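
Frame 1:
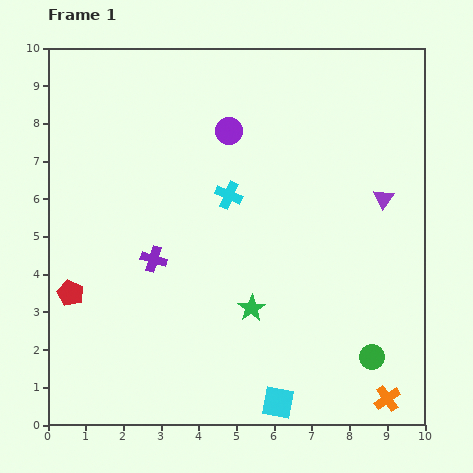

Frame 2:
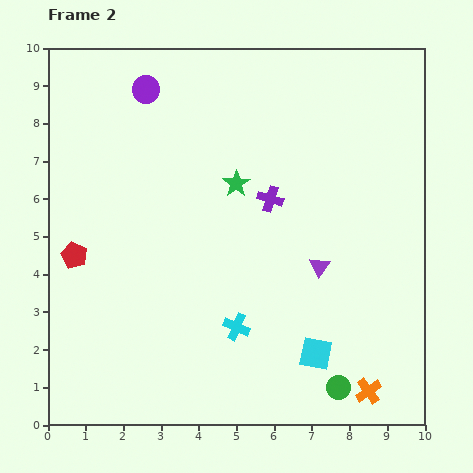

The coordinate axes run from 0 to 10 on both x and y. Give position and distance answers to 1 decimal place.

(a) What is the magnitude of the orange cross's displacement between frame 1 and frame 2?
0.5

The orange cross moved from (9.0, 0.7) to (8.5, 0.9), a distance of √(0.5² + 0.2²) ≈ 0.5.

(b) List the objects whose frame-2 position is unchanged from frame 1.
none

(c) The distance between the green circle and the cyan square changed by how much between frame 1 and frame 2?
-1.7

Distance in frame 1: 2.8. Distance in frame 2: 1.1.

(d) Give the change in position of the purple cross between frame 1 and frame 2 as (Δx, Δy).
(3.1, 1.6)

The purple cross was at (2.8, 4.4) in frame 1 and (5.9, 6.0) in frame 2.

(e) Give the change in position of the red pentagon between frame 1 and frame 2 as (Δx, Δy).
(0.1, 1.0)

The red pentagon was at (0.6, 3.5) in frame 1 and (0.7, 4.5) in frame 2.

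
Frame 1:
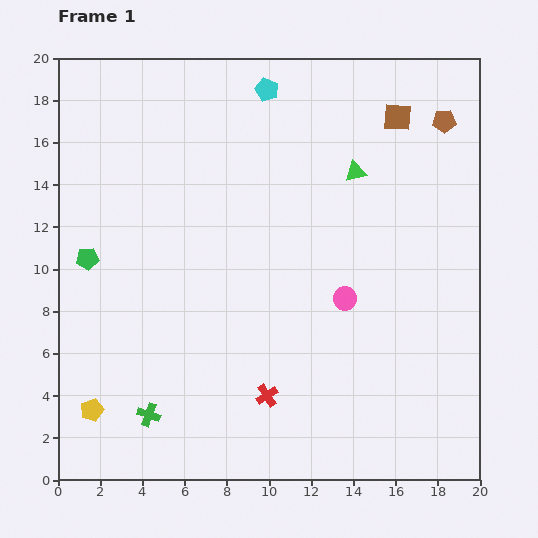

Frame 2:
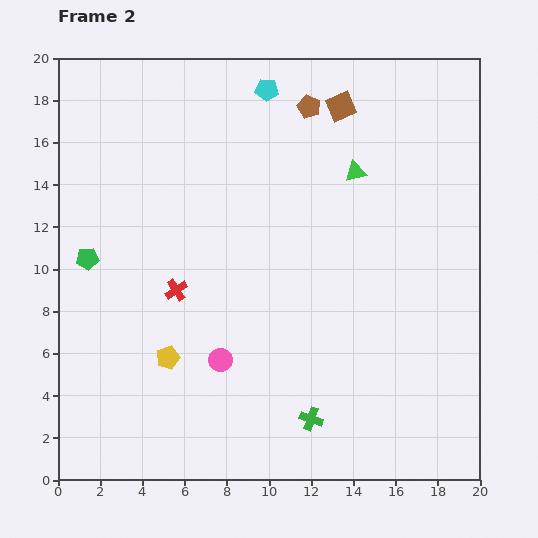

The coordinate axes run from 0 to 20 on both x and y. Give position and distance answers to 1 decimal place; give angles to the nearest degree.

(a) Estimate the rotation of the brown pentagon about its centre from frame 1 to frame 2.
27° clockwise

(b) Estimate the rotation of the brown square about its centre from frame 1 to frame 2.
27° counter-clockwise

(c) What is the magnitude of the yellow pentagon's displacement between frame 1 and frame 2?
4.4

The yellow pentagon moved from (1.6, 3.3) to (5.2, 5.8), a distance of √(3.6² + 2.5²) ≈ 4.4.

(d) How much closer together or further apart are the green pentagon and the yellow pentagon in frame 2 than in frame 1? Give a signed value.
-1.2

Distance in frame 1: 7.2. Distance in frame 2: 6.0.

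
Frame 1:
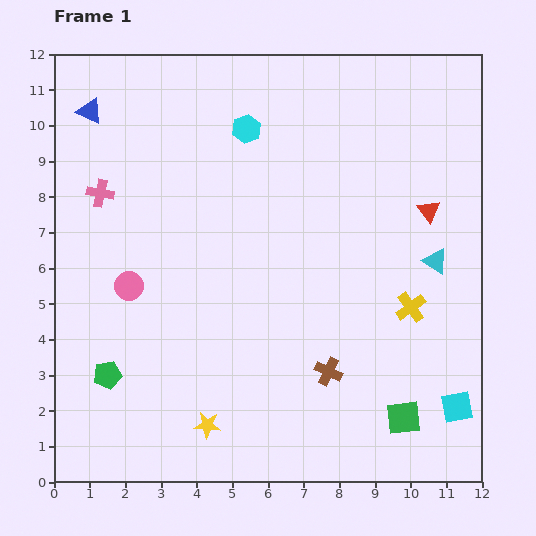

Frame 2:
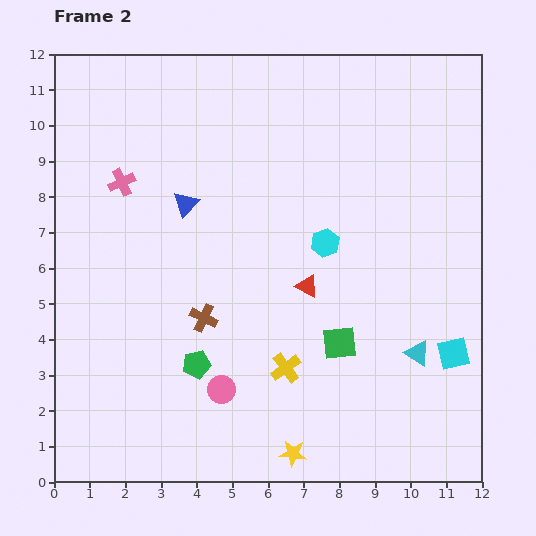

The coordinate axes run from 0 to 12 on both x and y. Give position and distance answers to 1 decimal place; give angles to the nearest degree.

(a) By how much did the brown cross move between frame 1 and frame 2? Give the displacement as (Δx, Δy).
(-3.5, 1.5)

The brown cross was at (7.7, 3.1) in frame 1 and (4.2, 4.6) in frame 2.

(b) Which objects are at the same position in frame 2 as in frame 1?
none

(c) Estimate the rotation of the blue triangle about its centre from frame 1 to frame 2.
46° clockwise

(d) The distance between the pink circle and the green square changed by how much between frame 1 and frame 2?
-5.0

Distance in frame 1: 8.5. Distance in frame 2: 3.5.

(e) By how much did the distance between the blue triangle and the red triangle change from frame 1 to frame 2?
-5.8

Distance in frame 1: 9.9. Distance in frame 2: 4.1.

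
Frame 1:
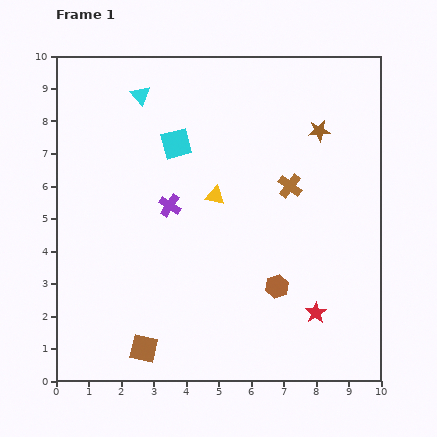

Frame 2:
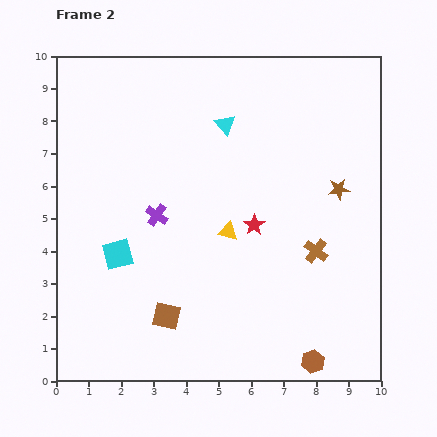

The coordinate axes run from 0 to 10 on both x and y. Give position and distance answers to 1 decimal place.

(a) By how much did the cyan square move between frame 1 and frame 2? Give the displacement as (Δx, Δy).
(-1.8, -3.4)

The cyan square was at (3.7, 7.3) in frame 1 and (1.9, 3.9) in frame 2.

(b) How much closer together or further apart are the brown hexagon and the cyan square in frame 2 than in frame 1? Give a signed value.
+1.4

Distance in frame 1: 5.4. Distance in frame 2: 6.8.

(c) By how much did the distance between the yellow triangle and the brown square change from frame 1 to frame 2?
-2.0

Distance in frame 1: 5.2. Distance in frame 2: 3.2.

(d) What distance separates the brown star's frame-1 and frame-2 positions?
1.9

The brown star moved from (8.1, 7.7) to (8.7, 5.9), a distance of √(0.6² + 1.8²) ≈ 1.9.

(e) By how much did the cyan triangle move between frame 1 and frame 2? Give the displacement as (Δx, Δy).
(2.6, -0.9)

The cyan triangle was at (2.6, 8.8) in frame 1 and (5.2, 7.9) in frame 2.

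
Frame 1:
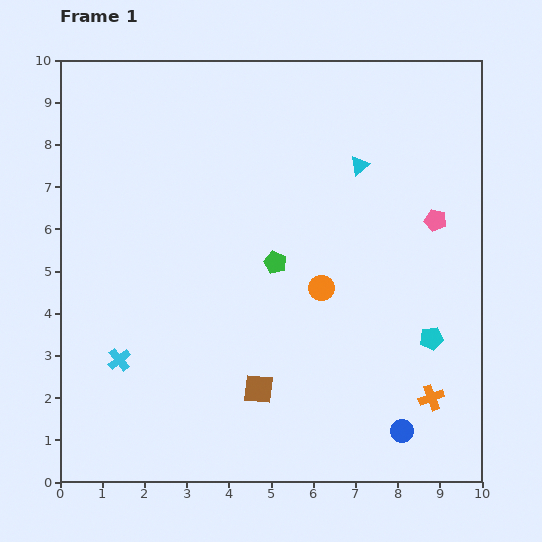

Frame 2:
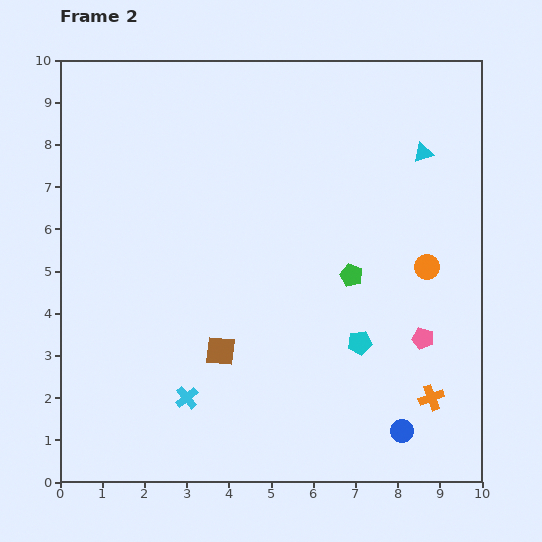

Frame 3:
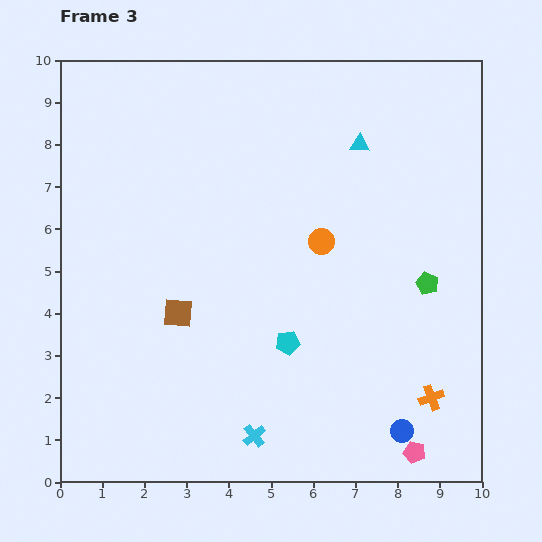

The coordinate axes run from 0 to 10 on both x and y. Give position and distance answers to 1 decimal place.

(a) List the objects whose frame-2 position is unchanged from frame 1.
the orange cross, the blue circle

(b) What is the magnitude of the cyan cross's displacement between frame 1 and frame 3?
3.7

The cyan cross moved from (1.4, 2.9) to (4.6, 1.1), a distance of √(3.2² + 1.8²) ≈ 3.7.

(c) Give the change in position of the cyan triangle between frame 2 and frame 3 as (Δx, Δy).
(-1.5, 0.2)

The cyan triangle was at (8.6, 7.8) in frame 2 and (7.1, 8.0) in frame 3.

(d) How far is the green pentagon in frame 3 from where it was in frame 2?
1.8

The green pentagon moved from (6.9, 4.9) to (8.7, 4.7), a distance of √(1.8² + 0.2²) ≈ 1.8.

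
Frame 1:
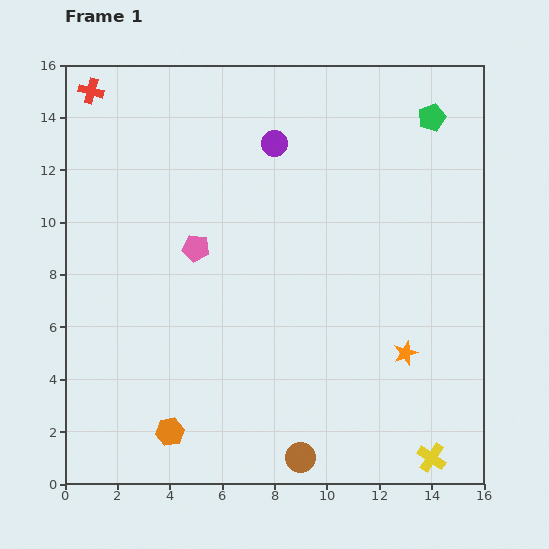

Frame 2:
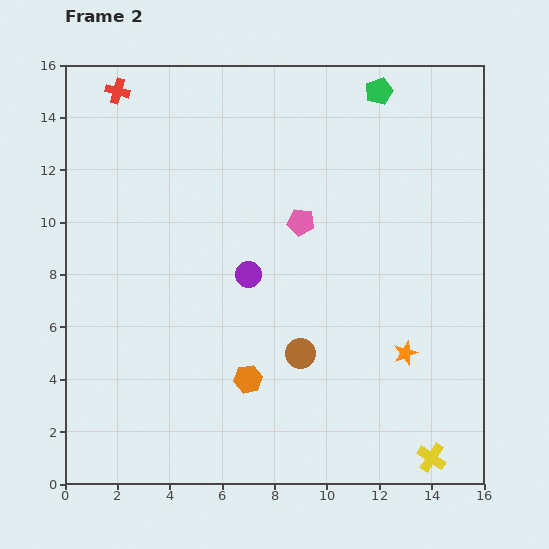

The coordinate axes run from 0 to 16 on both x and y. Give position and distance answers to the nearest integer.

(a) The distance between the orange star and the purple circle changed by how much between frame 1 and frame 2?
-2

Distance in frame 1: 9. Distance in frame 2: 7.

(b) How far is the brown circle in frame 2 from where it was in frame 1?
4

The brown circle moved from (9, 1) to (9, 5), a distance of √(0² + 4²) ≈ 4.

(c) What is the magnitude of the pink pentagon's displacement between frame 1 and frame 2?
4

The pink pentagon moved from (5, 9) to (9, 10), a distance of √(4² + 1²) ≈ 4.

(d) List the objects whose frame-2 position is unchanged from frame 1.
the orange star, the yellow cross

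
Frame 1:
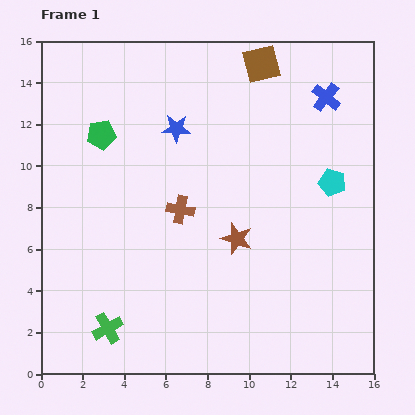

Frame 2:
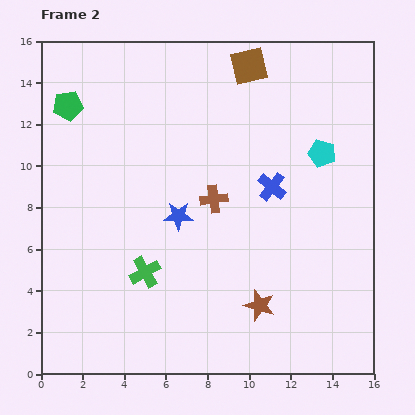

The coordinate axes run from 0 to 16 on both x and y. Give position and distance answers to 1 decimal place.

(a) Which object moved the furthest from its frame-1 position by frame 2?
the blue cross

(moved 5.0; next 4.2)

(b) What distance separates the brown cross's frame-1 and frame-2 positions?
1.7

The brown cross moved from (6.7, 7.9) to (8.3, 8.4), a distance of √(1.6² + 0.5²) ≈ 1.7.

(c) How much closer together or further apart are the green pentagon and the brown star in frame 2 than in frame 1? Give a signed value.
+5.1

Distance in frame 1: 8.2. Distance in frame 2: 13.3.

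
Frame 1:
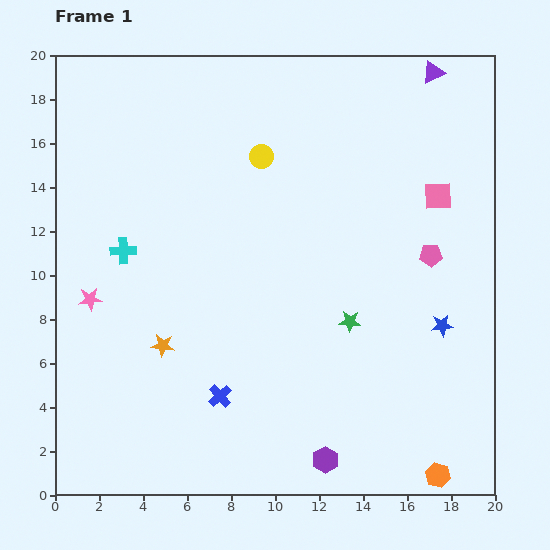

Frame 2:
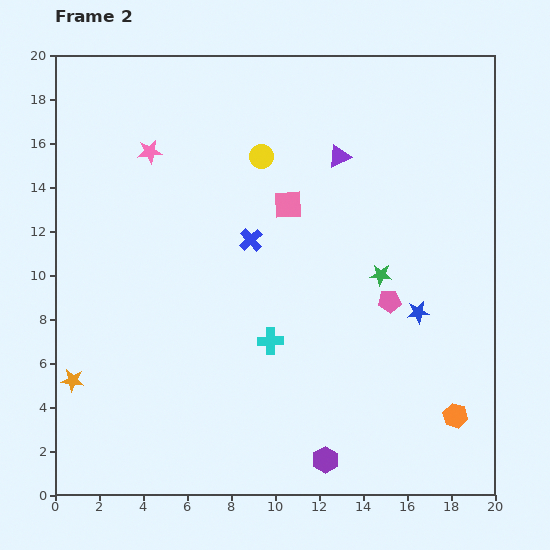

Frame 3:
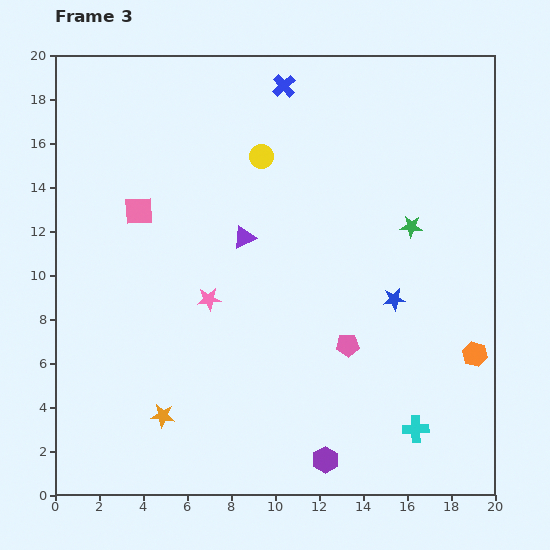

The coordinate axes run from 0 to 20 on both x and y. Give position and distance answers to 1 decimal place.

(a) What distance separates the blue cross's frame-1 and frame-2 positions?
7.2

The blue cross moved from (7.5, 4.5) to (8.9, 11.6), a distance of √(1.4² + 7.1²) ≈ 7.2.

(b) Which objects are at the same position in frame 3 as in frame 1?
the purple hexagon, the yellow circle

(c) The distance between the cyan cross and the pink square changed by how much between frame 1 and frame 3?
+1.5

Distance in frame 1: 14.5. Distance in frame 3: 16.0.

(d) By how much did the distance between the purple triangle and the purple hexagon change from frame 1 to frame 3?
-7.5

Distance in frame 1: 18.3. Distance in frame 3: 10.8.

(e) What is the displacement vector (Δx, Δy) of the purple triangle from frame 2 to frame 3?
(-4.3, -3.7)

The purple triangle was at (12.9, 15.4) in frame 2 and (8.6, 11.7) in frame 3.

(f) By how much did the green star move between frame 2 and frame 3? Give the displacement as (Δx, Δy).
(1.4, 2.2)

The green star was at (14.8, 10.0) in frame 2 and (16.2, 12.2) in frame 3.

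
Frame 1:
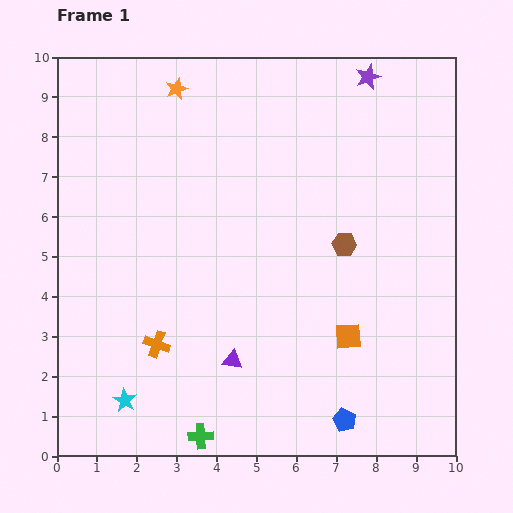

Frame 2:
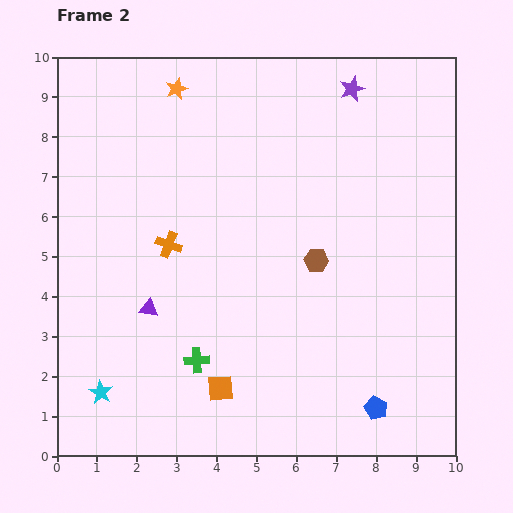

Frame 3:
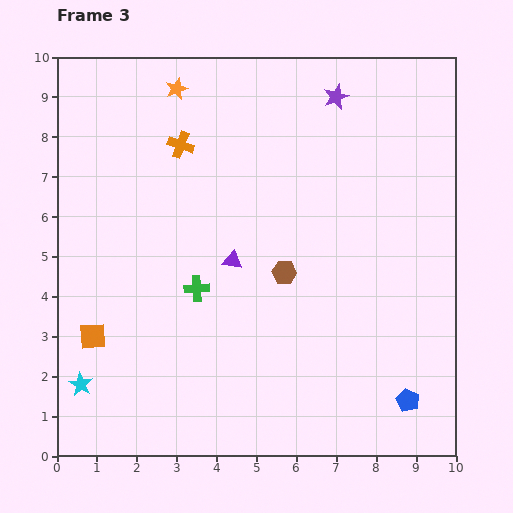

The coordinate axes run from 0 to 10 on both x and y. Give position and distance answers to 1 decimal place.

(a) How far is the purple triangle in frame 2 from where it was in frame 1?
2.5

The purple triangle moved from (4.4, 2.4) to (2.3, 3.7), a distance of √(2.1² + 1.3²) ≈ 2.5.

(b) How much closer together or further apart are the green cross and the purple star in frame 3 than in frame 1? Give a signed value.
-4.0

Distance in frame 1: 9.9. Distance in frame 3: 5.9.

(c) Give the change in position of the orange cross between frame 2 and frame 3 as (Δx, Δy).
(0.3, 2.5)

The orange cross was at (2.8, 5.3) in frame 2 and (3.1, 7.8) in frame 3.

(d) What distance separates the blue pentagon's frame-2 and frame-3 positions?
0.8

The blue pentagon moved from (8.0, 1.2) to (8.8, 1.4), a distance of √(0.8² + 0.2²) ≈ 0.8.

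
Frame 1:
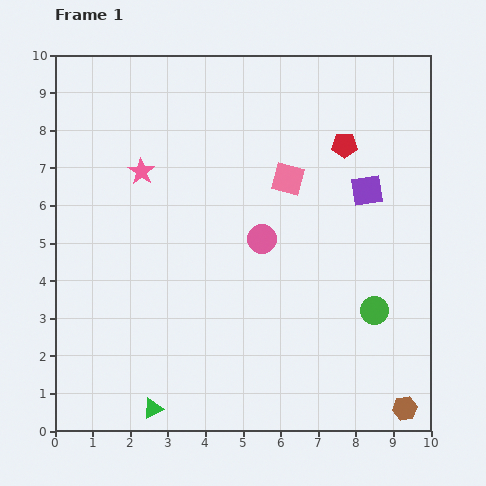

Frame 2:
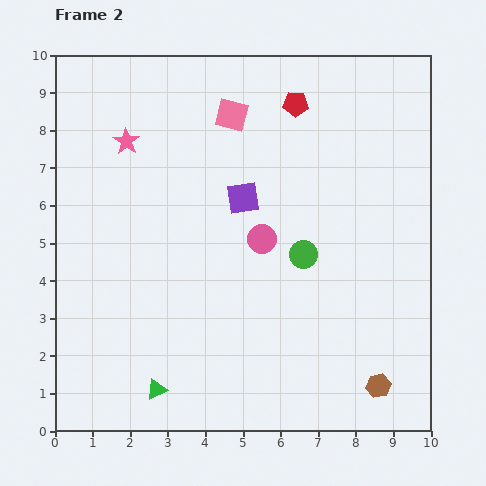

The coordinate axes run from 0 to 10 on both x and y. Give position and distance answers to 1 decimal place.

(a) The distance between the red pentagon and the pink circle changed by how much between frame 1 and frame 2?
+0.4

Distance in frame 1: 3.3. Distance in frame 2: 3.7.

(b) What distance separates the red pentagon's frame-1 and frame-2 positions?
1.7

The red pentagon moved from (7.7, 7.6) to (6.4, 8.7), a distance of √(1.3² + 1.1²) ≈ 1.7.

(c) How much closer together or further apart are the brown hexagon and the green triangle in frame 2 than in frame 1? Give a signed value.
-0.8

Distance in frame 1: 6.7. Distance in frame 2: 5.9.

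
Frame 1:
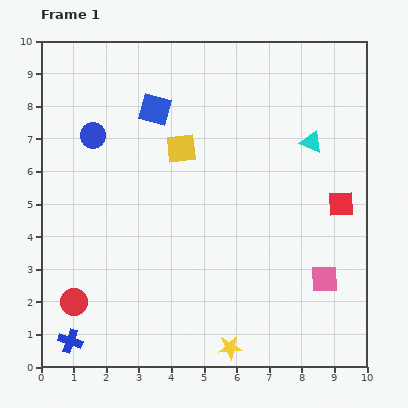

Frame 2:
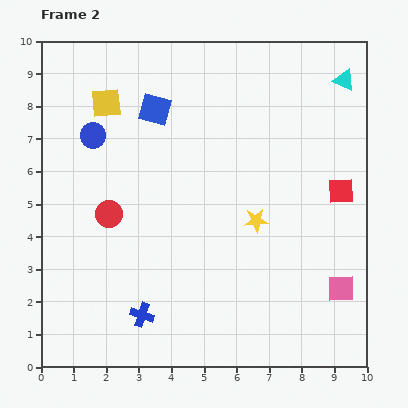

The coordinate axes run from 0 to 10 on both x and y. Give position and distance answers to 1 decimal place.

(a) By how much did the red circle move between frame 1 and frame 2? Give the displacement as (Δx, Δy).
(1.1, 2.7)

The red circle was at (1.0, 2.0) in frame 1 and (2.1, 4.7) in frame 2.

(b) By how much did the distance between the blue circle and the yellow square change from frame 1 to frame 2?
-1.6

Distance in frame 1: 2.7. Distance in frame 2: 1.1.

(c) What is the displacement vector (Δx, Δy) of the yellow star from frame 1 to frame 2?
(0.8, 3.9)

The yellow star was at (5.8, 0.6) in frame 1 and (6.6, 4.5) in frame 2.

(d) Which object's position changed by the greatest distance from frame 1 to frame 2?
the yellow star

(moved 4.0; next 2.9)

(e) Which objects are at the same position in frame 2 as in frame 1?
the blue square, the blue circle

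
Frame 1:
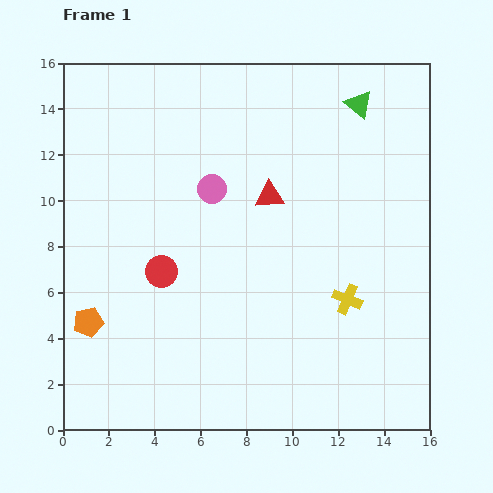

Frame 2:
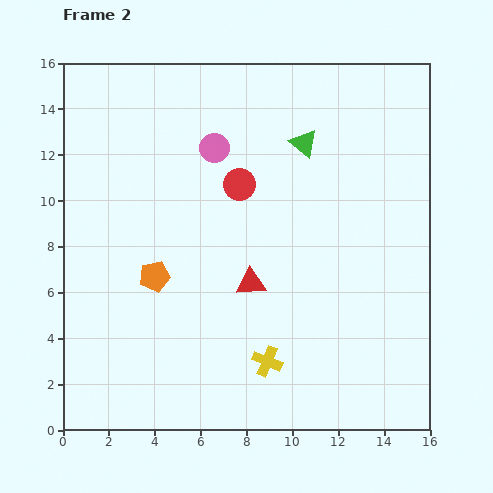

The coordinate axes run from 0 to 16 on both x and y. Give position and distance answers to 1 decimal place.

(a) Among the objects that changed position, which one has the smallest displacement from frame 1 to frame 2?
the pink circle

(moved 1.8)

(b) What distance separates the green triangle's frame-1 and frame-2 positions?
2.9

The green triangle moved from (12.9, 14.2) to (10.5, 12.5), a distance of √(2.4² + 1.7²) ≈ 2.9.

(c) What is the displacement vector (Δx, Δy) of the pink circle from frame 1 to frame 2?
(0.1, 1.8)

The pink circle was at (6.5, 10.5) in frame 1 and (6.6, 12.3) in frame 2.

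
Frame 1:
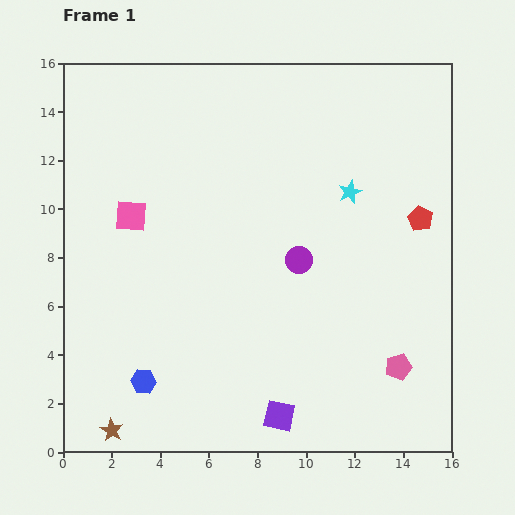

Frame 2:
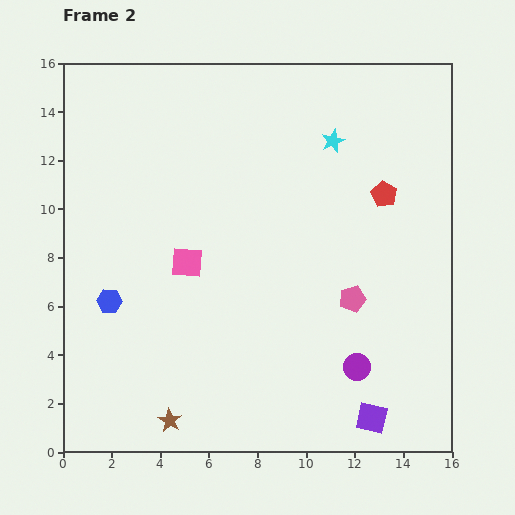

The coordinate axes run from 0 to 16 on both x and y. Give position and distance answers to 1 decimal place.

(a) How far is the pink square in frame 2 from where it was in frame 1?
3.0

The pink square moved from (2.8, 9.7) to (5.1, 7.8), a distance of √(2.3² + 1.9²) ≈ 3.0.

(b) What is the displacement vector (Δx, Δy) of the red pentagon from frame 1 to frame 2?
(-1.5, 1.0)

The red pentagon was at (14.7, 9.6) in frame 1 and (13.2, 10.6) in frame 2.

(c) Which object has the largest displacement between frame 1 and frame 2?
the purple circle

(moved 5.0; next 3.8)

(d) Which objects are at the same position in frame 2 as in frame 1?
none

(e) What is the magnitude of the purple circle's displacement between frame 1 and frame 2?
5.0

The purple circle moved from (9.7, 7.9) to (12.1, 3.5), a distance of √(2.4² + 4.4²) ≈ 5.0.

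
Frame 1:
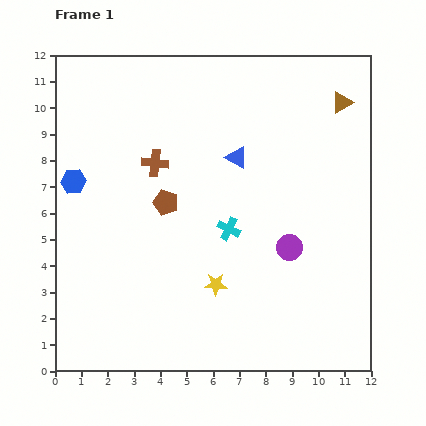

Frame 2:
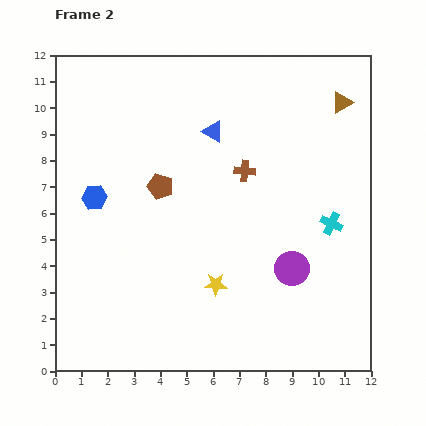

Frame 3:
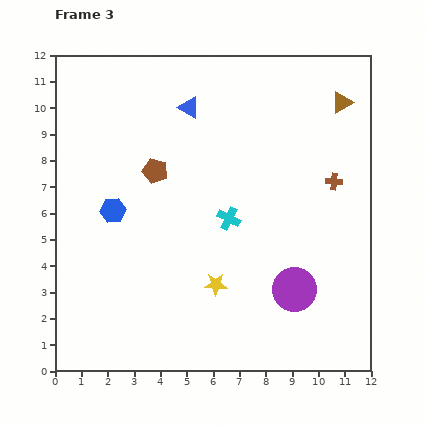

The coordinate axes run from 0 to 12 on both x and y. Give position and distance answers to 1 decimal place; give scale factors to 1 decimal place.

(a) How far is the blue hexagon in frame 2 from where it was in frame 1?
1.0

The blue hexagon moved from (0.7, 7.2) to (1.5, 6.6), a distance of √(0.8² + 0.6²) ≈ 1.0.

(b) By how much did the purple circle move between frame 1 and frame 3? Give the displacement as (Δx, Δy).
(0.2, -1.6)

The purple circle was at (8.9, 4.7) in frame 1 and (9.1, 3.1) in frame 3.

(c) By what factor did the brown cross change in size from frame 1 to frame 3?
0.6×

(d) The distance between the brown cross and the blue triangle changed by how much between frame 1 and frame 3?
+3.1

Distance in frame 1: 3.1. Distance in frame 3: 6.2.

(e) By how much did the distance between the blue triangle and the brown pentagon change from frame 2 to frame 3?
-0.2

Distance in frame 2: 2.9. Distance in frame 3: 2.7.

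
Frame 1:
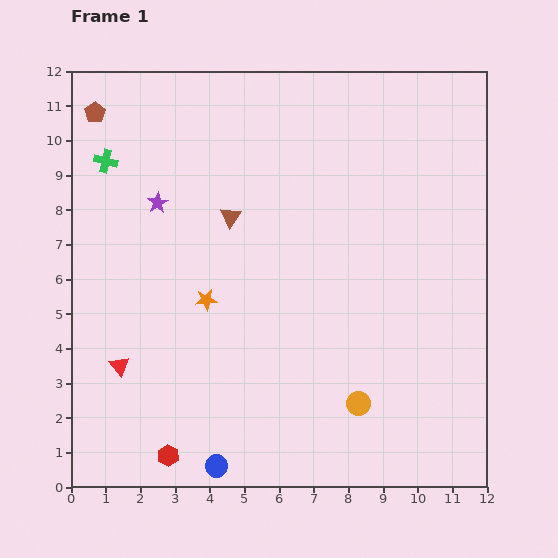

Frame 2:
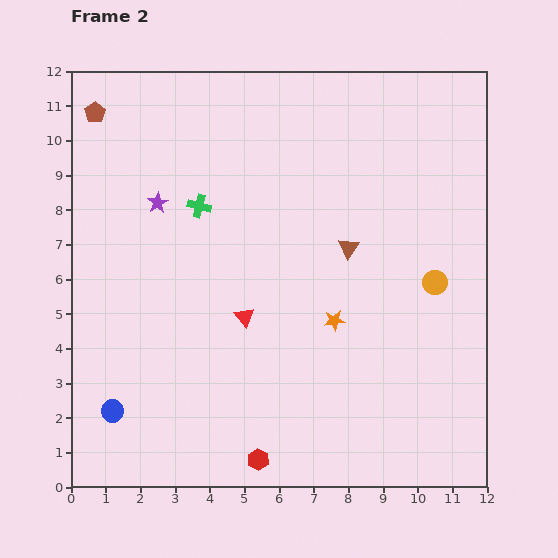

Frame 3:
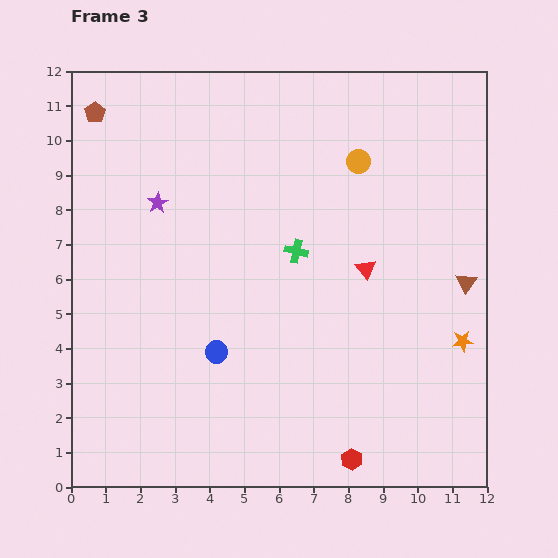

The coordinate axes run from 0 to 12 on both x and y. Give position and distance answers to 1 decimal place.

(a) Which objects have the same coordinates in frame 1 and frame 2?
the purple star, the brown pentagon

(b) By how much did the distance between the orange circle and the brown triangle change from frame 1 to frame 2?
-3.8

Distance in frame 1: 6.5. Distance in frame 2: 2.7.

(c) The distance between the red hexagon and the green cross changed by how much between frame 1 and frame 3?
-2.5

Distance in frame 1: 8.7. Distance in frame 3: 6.2.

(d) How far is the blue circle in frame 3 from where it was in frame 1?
3.3

The blue circle moved from (4.2, 0.6) to (4.2, 3.9), a distance of √(0.0² + 3.3²) ≈ 3.3.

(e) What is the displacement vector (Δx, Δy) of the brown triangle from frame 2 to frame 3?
(3.4, -1.0)

The brown triangle was at (8.0, 6.9) in frame 2 and (11.4, 5.9) in frame 3.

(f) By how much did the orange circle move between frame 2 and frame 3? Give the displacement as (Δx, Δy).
(-2.2, 3.5)

The orange circle was at (10.5, 5.9) in frame 2 and (8.3, 9.4) in frame 3.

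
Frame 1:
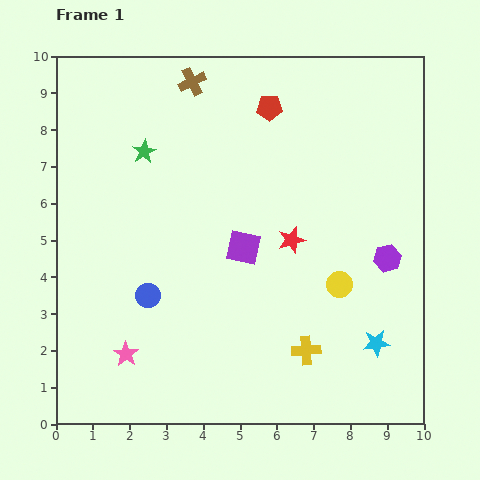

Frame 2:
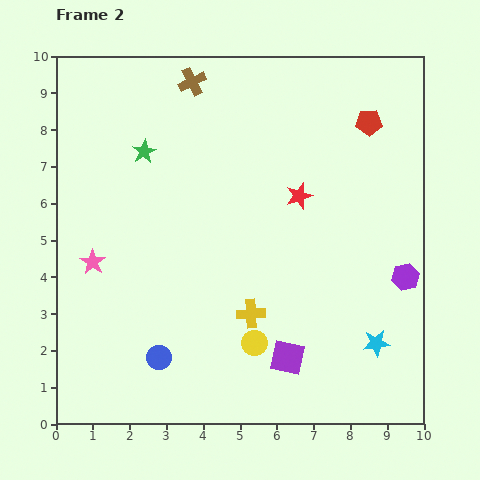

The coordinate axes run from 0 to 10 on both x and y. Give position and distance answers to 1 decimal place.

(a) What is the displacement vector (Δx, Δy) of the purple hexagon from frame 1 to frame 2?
(0.5, -0.5)

The purple hexagon was at (9.0, 4.5) in frame 1 and (9.5, 4.0) in frame 2.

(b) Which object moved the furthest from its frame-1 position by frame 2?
the purple square

(moved 3.2; next 2.8)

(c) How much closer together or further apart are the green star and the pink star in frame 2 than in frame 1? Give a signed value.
-2.2

Distance in frame 1: 5.5. Distance in frame 2: 3.3.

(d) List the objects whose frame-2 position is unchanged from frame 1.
the green star, the cyan star, the brown cross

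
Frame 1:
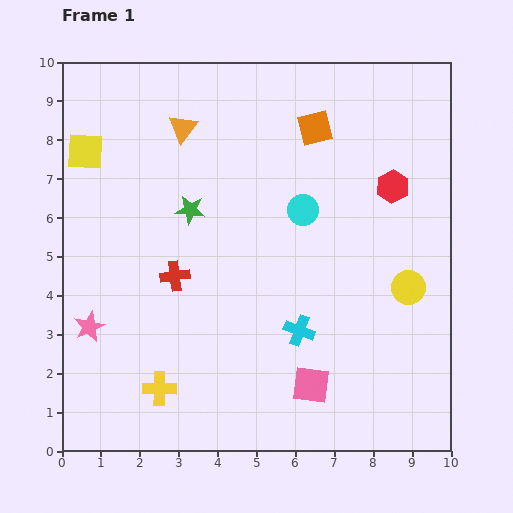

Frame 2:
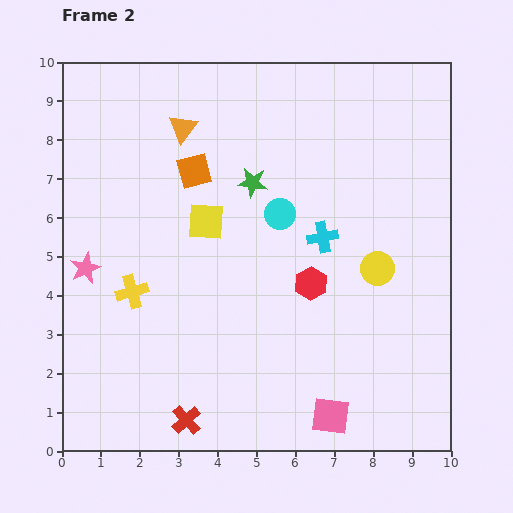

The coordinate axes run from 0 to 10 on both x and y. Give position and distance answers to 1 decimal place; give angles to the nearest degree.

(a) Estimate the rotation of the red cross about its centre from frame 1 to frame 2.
35° counter-clockwise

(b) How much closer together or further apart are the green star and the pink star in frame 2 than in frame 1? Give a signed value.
+0.8

Distance in frame 1: 4.0. Distance in frame 2: 4.8.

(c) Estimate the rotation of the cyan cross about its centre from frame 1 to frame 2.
30° counter-clockwise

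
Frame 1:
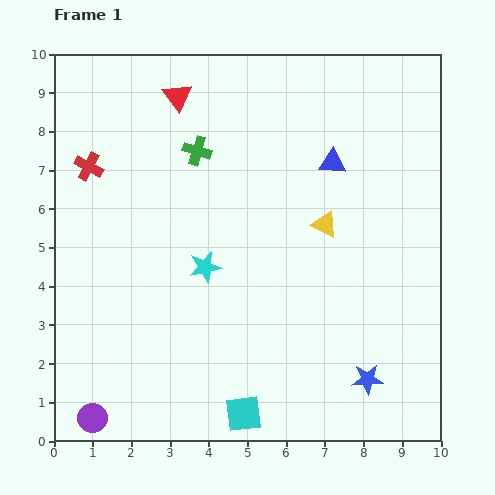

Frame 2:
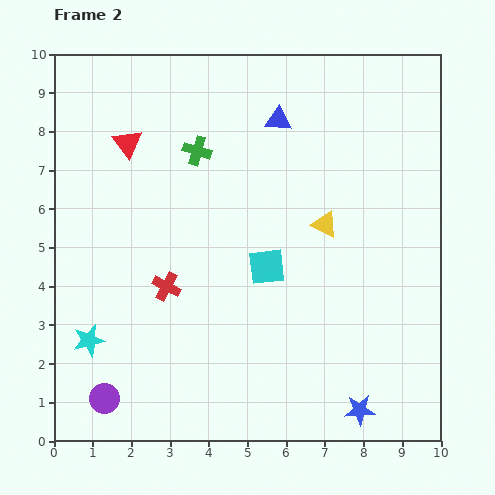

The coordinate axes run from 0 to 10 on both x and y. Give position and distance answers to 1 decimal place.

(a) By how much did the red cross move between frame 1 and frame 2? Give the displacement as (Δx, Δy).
(2.0, -3.1)

The red cross was at (0.9, 7.1) in frame 1 and (2.9, 4.0) in frame 2.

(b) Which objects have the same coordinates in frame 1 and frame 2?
the green cross, the yellow triangle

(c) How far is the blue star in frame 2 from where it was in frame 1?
0.8

The blue star moved from (8.1, 1.6) to (7.9, 0.8), a distance of √(0.2² + 0.8²) ≈ 0.8.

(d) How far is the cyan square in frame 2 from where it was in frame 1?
3.8

The cyan square moved from (4.9, 0.7) to (5.5, 4.5), a distance of √(0.6² + 3.8²) ≈ 3.8.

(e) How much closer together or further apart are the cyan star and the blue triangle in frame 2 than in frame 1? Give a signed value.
+3.2

Distance in frame 1: 4.3. Distance in frame 2: 7.5.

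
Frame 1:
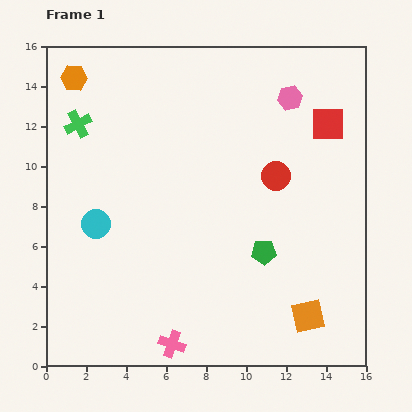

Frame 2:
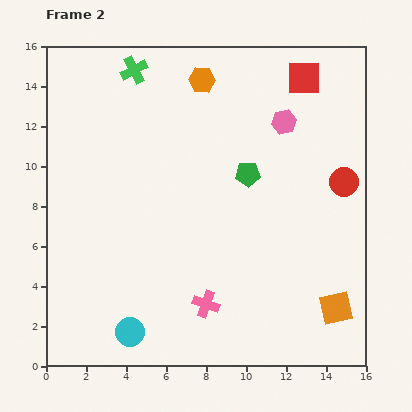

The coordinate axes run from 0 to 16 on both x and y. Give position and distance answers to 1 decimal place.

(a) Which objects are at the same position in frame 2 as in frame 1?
none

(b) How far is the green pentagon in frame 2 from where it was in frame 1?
4.0

The green pentagon moved from (10.9, 5.7) to (10.1, 9.6), a distance of √(0.8² + 3.9²) ≈ 4.0.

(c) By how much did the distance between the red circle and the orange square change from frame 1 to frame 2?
-0.9

Distance in frame 1: 7.2. Distance in frame 2: 6.3.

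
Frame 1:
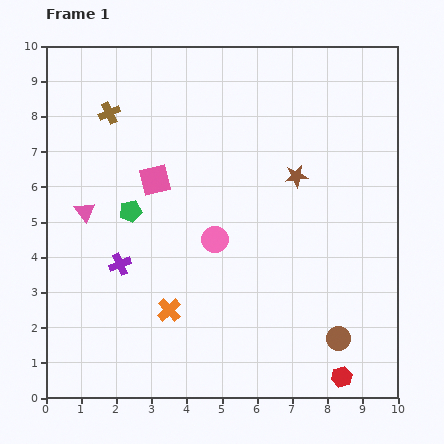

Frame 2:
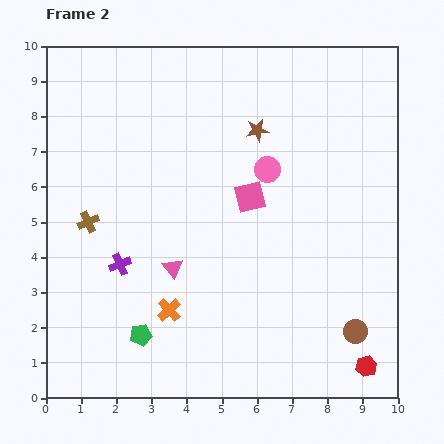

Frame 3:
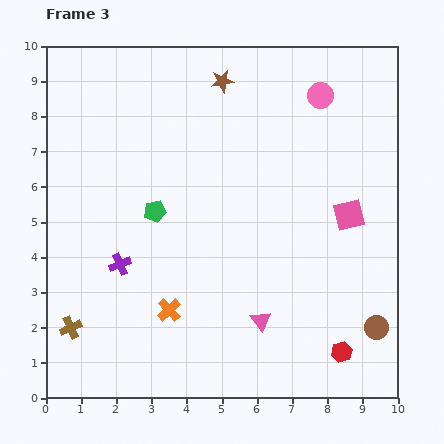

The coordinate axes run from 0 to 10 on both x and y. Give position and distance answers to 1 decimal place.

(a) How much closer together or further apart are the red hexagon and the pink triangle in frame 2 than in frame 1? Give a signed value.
-2.5

Distance in frame 1: 8.7. Distance in frame 2: 6.2.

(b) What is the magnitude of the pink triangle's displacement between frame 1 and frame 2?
3.0

The pink triangle moved from (1.1, 5.3) to (3.6, 3.7), a distance of √(2.5² + 1.6²) ≈ 3.0.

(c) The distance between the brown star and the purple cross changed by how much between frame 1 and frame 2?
-0.2

Distance in frame 1: 5.6. Distance in frame 2: 5.4.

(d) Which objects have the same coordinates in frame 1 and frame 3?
the purple cross, the orange cross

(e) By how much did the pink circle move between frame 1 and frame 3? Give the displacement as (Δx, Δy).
(3.0, 4.1)

The pink circle was at (4.8, 4.5) in frame 1 and (7.8, 8.6) in frame 3.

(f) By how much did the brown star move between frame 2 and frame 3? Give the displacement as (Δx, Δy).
(-1.0, 1.4)

The brown star was at (6.0, 7.6) in frame 2 and (5.0, 9.0) in frame 3.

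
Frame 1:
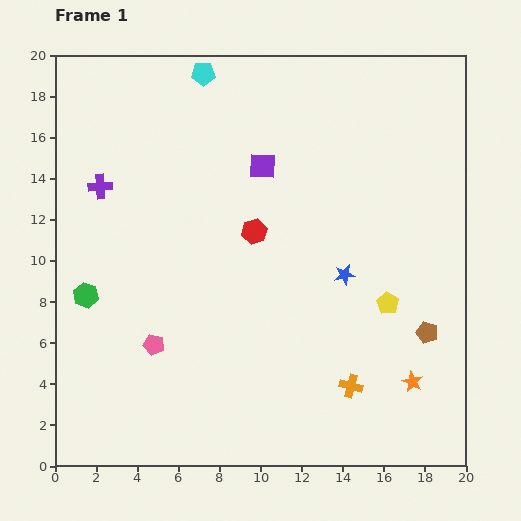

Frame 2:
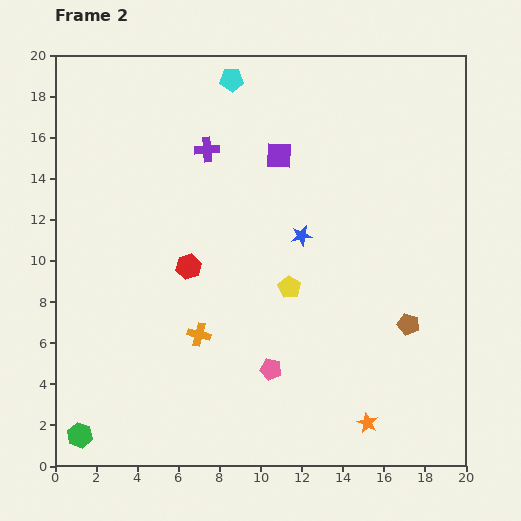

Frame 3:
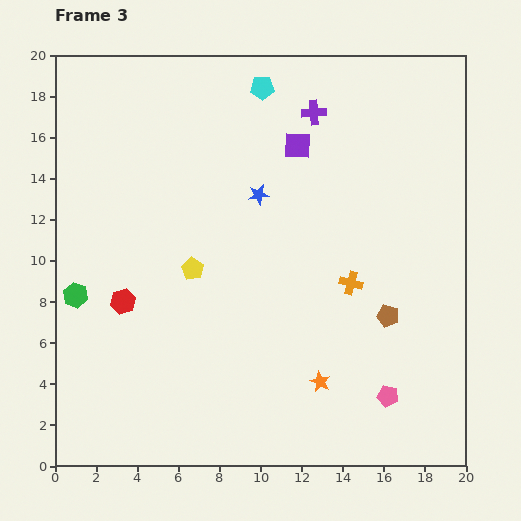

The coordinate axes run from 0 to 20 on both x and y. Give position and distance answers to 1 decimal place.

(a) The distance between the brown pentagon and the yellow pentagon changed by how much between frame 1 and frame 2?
+3.7

Distance in frame 1: 2.4. Distance in frame 2: 6.1.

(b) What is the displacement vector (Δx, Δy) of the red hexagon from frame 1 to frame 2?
(-3.2, -1.7)

The red hexagon was at (9.7, 11.4) in frame 1 and (6.5, 9.7) in frame 2.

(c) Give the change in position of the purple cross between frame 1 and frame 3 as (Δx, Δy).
(10.4, 3.6)

The purple cross was at (2.2, 13.6) in frame 1 and (12.6, 17.2) in frame 3.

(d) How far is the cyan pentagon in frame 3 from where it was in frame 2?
1.6

The cyan pentagon moved from (8.6, 18.8) to (10.1, 18.4), a distance of √(1.5² + 0.4²) ≈ 1.6.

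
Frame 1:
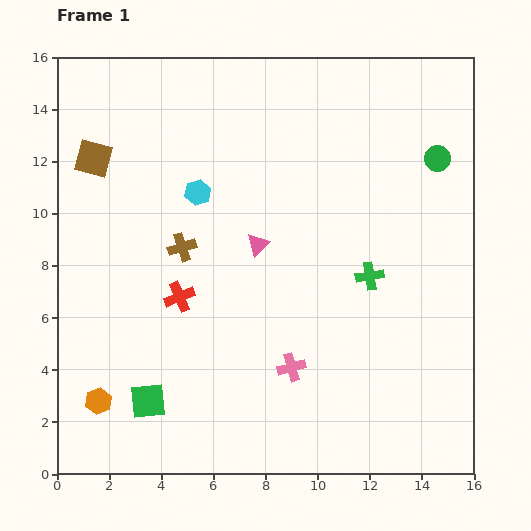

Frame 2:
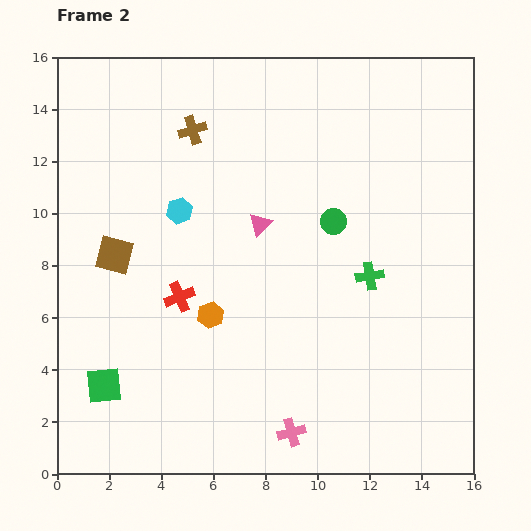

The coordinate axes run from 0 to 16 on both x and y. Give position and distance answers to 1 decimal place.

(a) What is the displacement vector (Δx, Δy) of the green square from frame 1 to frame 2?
(-1.7, 0.6)

The green square was at (3.5, 2.8) in frame 1 and (1.8, 3.4) in frame 2.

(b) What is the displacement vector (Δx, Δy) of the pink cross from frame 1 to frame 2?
(0.0, -2.5)

The pink cross was at (9.0, 4.1) in frame 1 and (9.0, 1.6) in frame 2.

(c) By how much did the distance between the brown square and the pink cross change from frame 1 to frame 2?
-1.4

Distance in frame 1: 11.0. Distance in frame 2: 9.6.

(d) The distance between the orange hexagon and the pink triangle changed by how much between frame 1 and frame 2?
-4.6

Distance in frame 1: 8.6. Distance in frame 2: 4.0.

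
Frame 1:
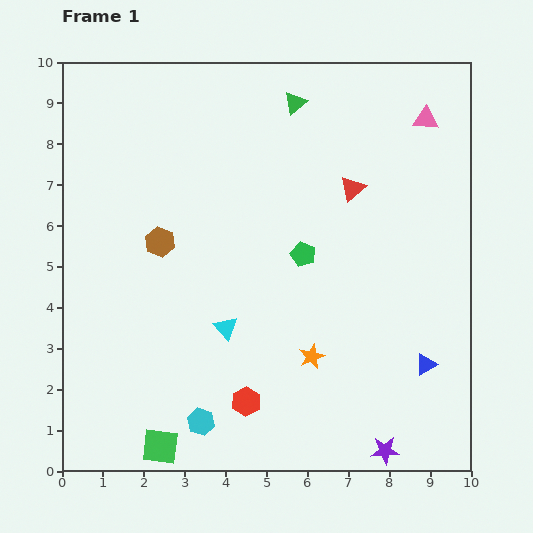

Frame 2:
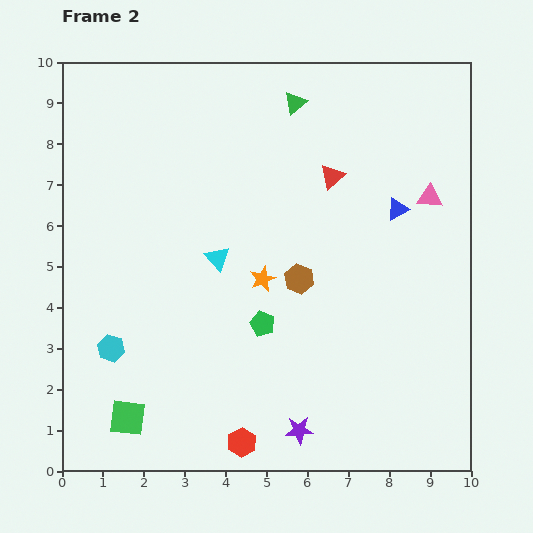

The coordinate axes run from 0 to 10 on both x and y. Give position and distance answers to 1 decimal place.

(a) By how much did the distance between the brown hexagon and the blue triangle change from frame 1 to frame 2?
-4.3

Distance in frame 1: 7.2. Distance in frame 2: 2.9.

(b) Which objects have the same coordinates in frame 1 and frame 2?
the green triangle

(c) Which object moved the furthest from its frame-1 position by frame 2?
the blue triangle

(moved 3.9; next 3.5)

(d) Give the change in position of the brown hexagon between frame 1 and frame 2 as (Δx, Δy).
(3.4, -0.9)

The brown hexagon was at (2.4, 5.6) in frame 1 and (5.8, 4.7) in frame 2.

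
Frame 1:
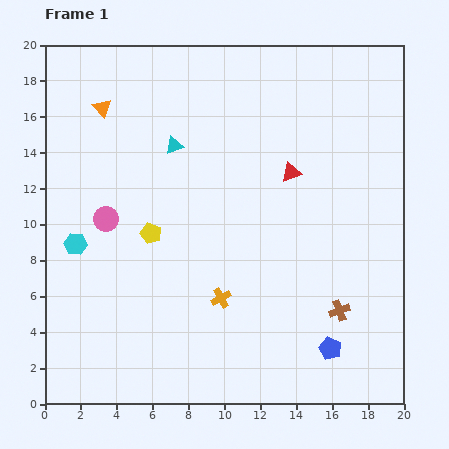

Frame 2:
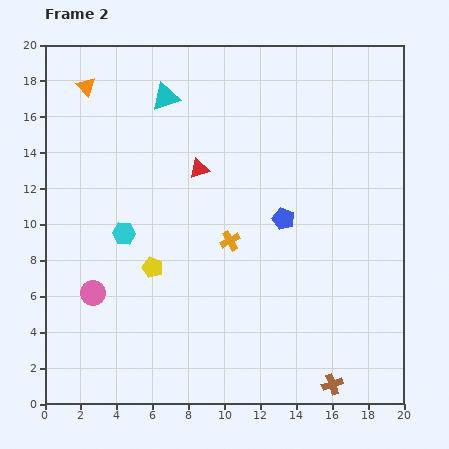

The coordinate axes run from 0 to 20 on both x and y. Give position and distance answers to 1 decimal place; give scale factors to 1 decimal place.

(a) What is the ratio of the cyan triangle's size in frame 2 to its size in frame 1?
1.6×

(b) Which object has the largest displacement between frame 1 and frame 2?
the blue pentagon

(moved 7.7; next 5.1)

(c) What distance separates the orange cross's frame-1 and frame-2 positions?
3.2

The orange cross moved from (9.8, 5.9) to (10.3, 9.1), a distance of √(0.5² + 3.2²) ≈ 3.2.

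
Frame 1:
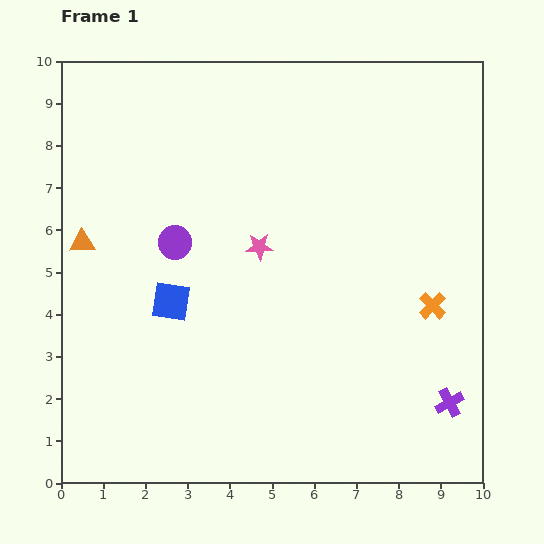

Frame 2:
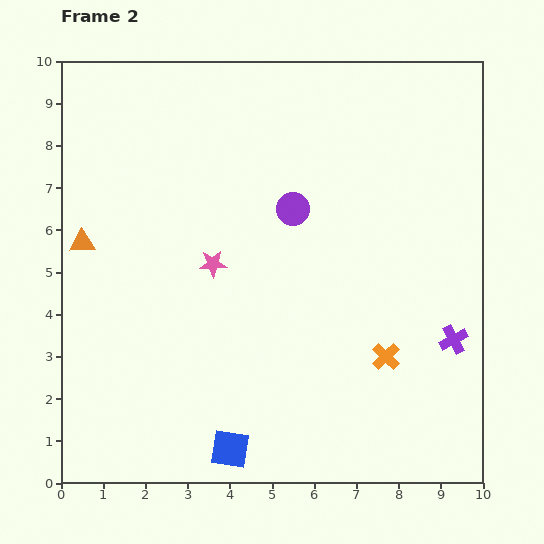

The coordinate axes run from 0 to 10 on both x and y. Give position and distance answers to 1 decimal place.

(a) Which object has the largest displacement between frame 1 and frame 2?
the blue square

(moved 3.8; next 2.9)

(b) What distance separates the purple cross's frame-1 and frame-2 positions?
1.5

The purple cross moved from (9.2, 1.9) to (9.3, 3.4), a distance of √(0.1² + 1.5²) ≈ 1.5.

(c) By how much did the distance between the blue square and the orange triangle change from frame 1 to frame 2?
+3.5

Distance in frame 1: 2.5. Distance in frame 2: 6.0.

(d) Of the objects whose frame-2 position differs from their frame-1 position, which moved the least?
the pink star

(moved 1.2)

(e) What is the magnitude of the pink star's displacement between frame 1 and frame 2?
1.2

The pink star moved from (4.7, 5.6) to (3.6, 5.2), a distance of √(1.1² + 0.4²) ≈ 1.2.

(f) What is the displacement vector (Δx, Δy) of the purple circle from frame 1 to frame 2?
(2.8, 0.8)

The purple circle was at (2.7, 5.7) in frame 1 and (5.5, 6.5) in frame 2.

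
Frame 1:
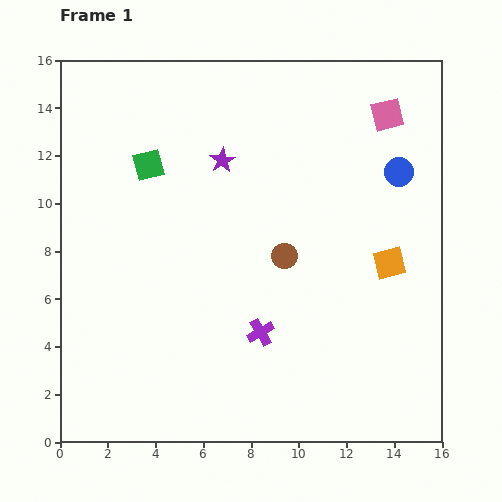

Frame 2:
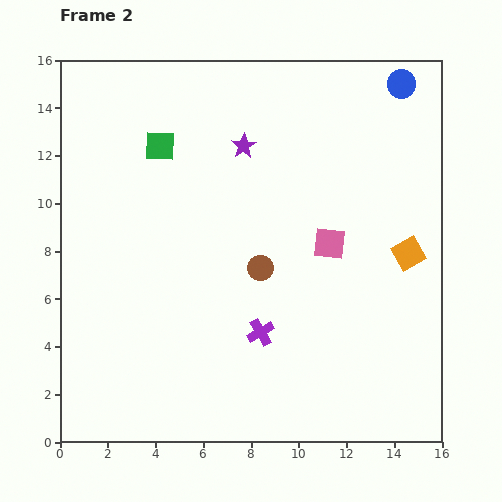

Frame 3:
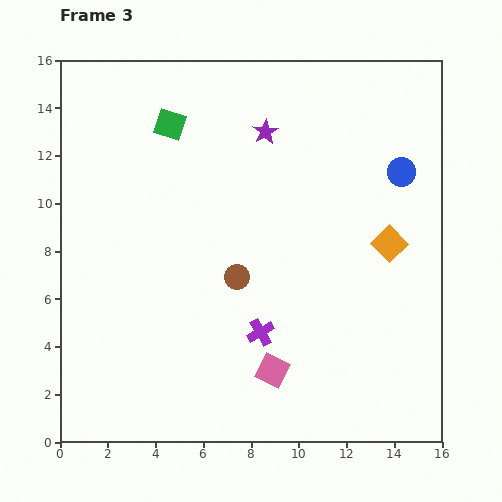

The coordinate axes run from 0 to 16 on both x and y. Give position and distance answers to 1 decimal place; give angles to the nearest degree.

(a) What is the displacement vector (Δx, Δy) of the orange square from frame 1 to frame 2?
(0.8, 0.4)

The orange square was at (13.8, 7.5) in frame 1 and (14.6, 7.9) in frame 2.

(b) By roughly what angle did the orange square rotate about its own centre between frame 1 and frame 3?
30° counter-clockwise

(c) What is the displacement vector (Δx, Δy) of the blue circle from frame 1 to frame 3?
(0.1, 0.0)

The blue circle was at (14.2, 11.3) in frame 1 and (14.3, 11.3) in frame 3.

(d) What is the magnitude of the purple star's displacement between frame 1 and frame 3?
2.2

The purple star moved from (6.8, 11.8) to (8.6, 13.0), a distance of √(1.8² + 1.2²) ≈ 2.2.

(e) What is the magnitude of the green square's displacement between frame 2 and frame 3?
1.0

The green square moved from (4.2, 12.4) to (4.6, 13.3), a distance of √(0.4² + 0.9²) ≈ 1.0.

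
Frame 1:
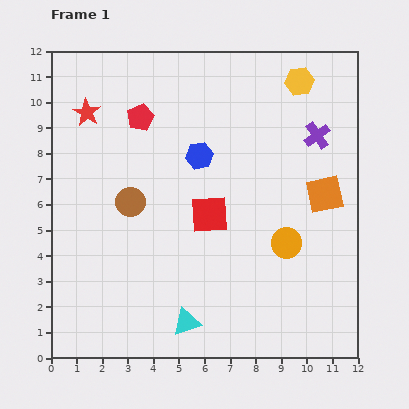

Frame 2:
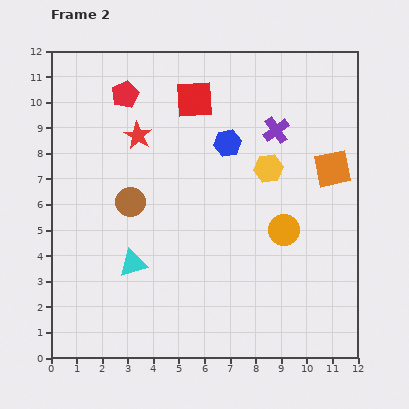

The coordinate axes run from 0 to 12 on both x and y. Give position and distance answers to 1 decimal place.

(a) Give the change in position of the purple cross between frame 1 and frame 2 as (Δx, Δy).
(-1.6, 0.2)

The purple cross was at (10.4, 8.7) in frame 1 and (8.8, 8.9) in frame 2.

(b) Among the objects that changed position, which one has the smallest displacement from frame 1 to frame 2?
the orange circle

(moved 0.5)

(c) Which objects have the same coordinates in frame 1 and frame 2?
the brown circle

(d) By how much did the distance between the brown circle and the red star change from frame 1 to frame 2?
-1.3

Distance in frame 1: 3.9. Distance in frame 2: 2.6.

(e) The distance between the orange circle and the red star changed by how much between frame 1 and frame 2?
-2.5

Distance in frame 1: 9.3. Distance in frame 2: 6.8.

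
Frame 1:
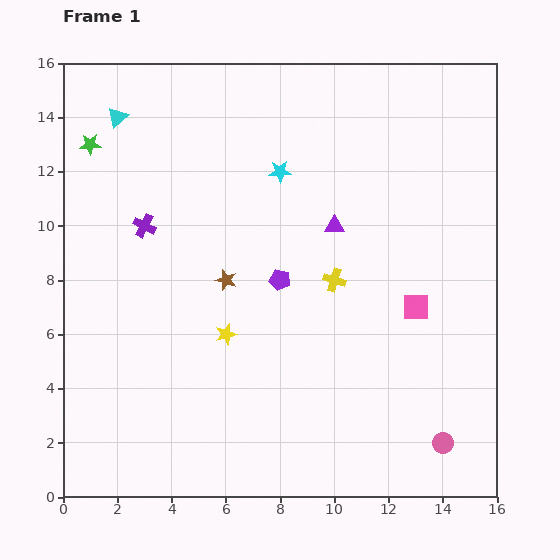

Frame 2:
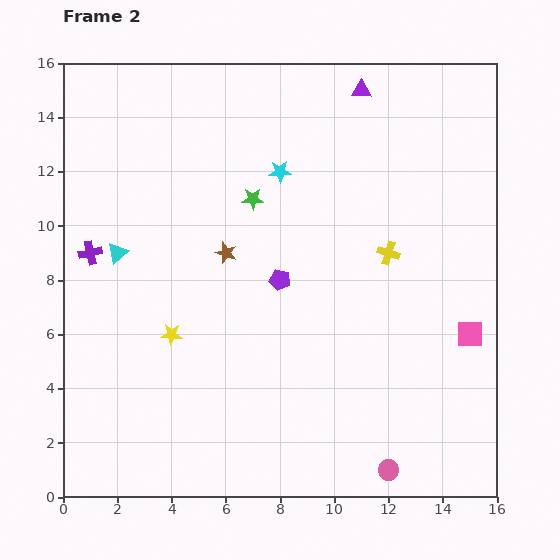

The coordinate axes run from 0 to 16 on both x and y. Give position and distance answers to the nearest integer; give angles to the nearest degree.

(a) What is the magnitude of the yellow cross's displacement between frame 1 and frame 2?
2

The yellow cross moved from (10, 8) to (12, 9), a distance of √(2² + 1²) ≈ 2.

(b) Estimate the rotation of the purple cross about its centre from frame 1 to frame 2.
39° counter-clockwise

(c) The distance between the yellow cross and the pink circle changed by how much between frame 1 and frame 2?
+1

Distance in frame 1: 7. Distance in frame 2: 8.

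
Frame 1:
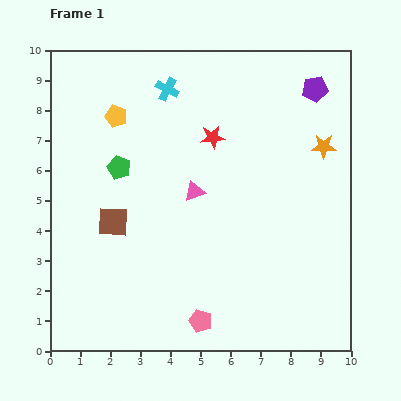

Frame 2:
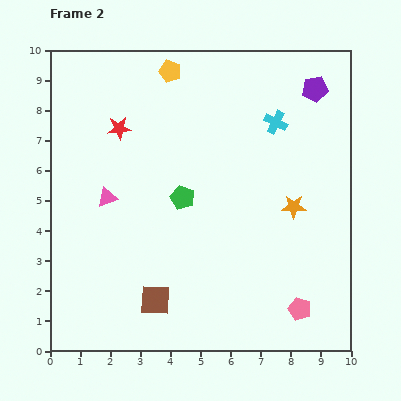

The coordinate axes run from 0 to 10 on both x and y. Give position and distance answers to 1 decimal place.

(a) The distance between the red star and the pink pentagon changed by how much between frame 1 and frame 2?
+2.4

Distance in frame 1: 6.1. Distance in frame 2: 8.5.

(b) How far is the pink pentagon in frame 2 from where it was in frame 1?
3.3

The pink pentagon moved from (5.0, 1.0) to (8.3, 1.4), a distance of √(3.3² + 0.4²) ≈ 3.3.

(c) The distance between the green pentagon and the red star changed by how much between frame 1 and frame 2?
-0.2

Distance in frame 1: 3.3. Distance in frame 2: 3.1.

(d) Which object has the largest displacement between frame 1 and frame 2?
the cyan cross

(moved 3.8; next 3.3)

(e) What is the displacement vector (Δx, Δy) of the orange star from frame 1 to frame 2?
(-1.0, -2.0)

The orange star was at (9.1, 6.8) in frame 1 and (8.1, 4.8) in frame 2.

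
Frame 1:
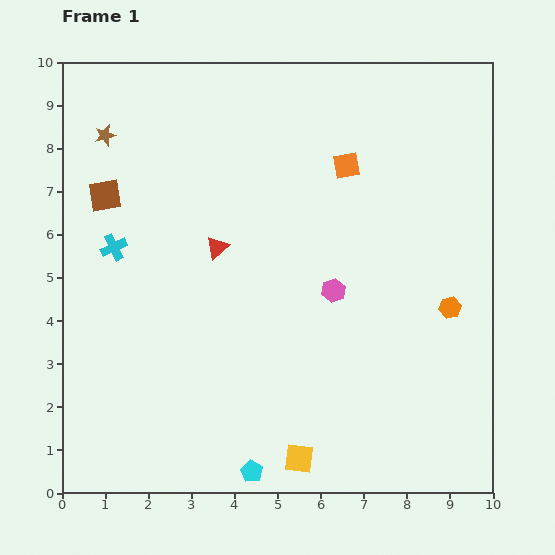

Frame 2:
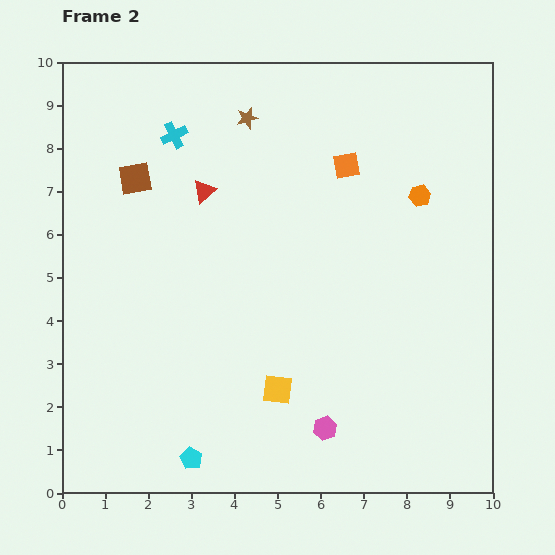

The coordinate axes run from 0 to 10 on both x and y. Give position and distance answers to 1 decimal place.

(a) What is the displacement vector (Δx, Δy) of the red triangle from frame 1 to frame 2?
(-0.3, 1.3)

The red triangle was at (3.6, 5.7) in frame 1 and (3.3, 7.0) in frame 2.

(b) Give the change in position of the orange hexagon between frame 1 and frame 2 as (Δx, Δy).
(-0.7, 2.6)

The orange hexagon was at (9.0, 4.3) in frame 1 and (8.3, 6.9) in frame 2.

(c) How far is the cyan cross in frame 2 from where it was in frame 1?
3.0

The cyan cross moved from (1.2, 5.7) to (2.6, 8.3), a distance of √(1.4² + 2.6²) ≈ 3.0.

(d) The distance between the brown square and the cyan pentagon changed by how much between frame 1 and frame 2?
-0.6

Distance in frame 1: 7.2. Distance in frame 2: 6.6.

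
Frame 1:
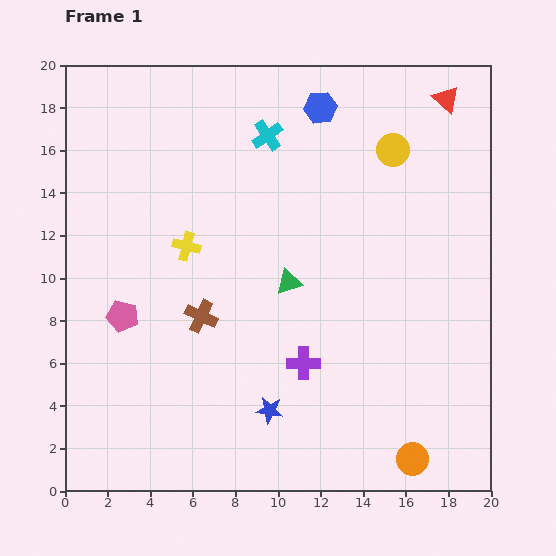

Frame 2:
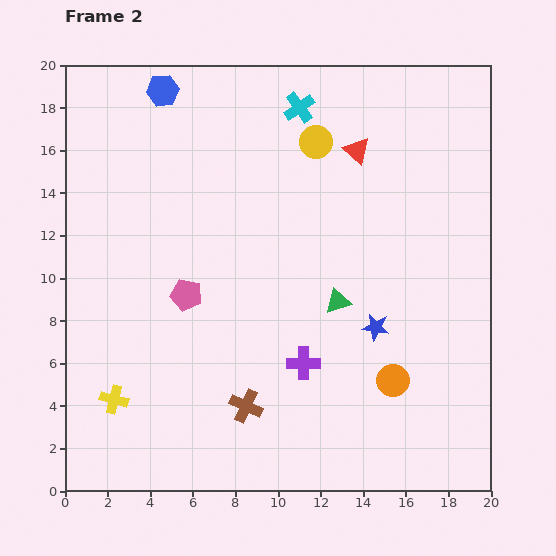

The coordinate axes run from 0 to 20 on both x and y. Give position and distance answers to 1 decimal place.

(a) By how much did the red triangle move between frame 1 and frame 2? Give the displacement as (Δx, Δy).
(-4.2, -2.4)

The red triangle was at (17.9, 18.4) in frame 1 and (13.7, 16.0) in frame 2.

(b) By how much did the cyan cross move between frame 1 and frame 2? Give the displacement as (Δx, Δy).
(1.5, 1.3)

The cyan cross was at (9.5, 16.7) in frame 1 and (11.0, 18.0) in frame 2.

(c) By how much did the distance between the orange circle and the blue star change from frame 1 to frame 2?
-4.5

Distance in frame 1: 7.1. Distance in frame 2: 2.6.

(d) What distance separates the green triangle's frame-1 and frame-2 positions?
2.5

The green triangle moved from (10.5, 9.8) to (12.8, 8.9), a distance of √(2.3² + 0.9²) ≈ 2.5.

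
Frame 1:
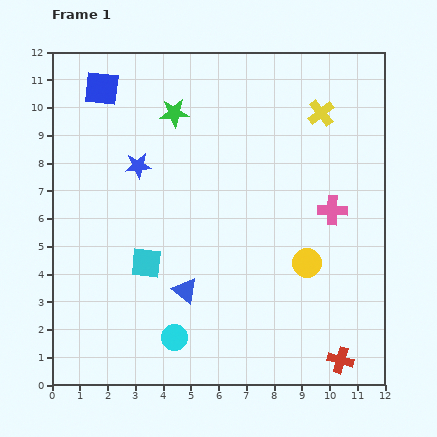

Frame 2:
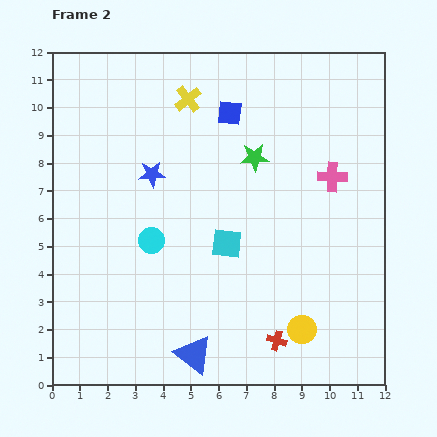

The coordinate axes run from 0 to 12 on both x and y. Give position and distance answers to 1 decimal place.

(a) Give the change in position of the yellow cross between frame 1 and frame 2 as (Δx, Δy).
(-4.8, 0.5)

The yellow cross was at (9.7, 9.8) in frame 1 and (4.9, 10.3) in frame 2.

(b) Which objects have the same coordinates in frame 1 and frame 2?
none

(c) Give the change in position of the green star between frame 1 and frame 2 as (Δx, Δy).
(2.9, -1.6)

The green star was at (4.4, 9.8) in frame 1 and (7.3, 8.2) in frame 2.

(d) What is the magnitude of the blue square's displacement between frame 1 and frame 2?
4.7

The blue square moved from (1.8, 10.7) to (6.4, 9.8), a distance of √(4.6² + 0.9²) ≈ 4.7.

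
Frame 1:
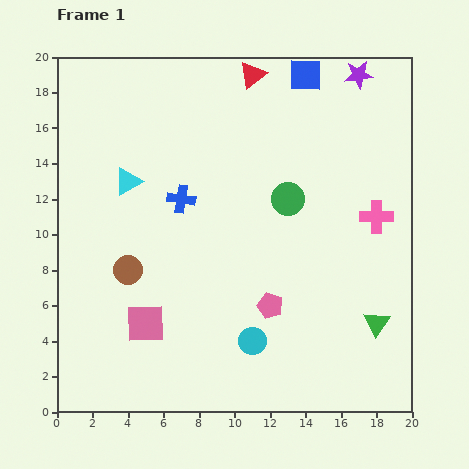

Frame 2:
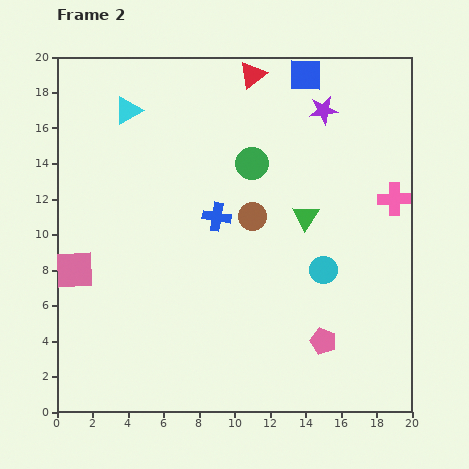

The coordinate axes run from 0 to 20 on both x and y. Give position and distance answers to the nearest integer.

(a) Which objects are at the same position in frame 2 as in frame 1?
the blue square, the red triangle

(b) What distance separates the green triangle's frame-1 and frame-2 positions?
7

The green triangle moved from (18, 5) to (14, 11), a distance of √(4² + 6²) ≈ 7.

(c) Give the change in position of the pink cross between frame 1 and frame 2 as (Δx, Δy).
(1, 1)

The pink cross was at (18, 11) in frame 1 and (19, 12) in frame 2.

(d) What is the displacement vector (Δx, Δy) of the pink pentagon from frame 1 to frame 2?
(3, -2)

The pink pentagon was at (12, 6) in frame 1 and (15, 4) in frame 2.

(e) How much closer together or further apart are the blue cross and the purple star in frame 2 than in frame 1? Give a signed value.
-4

Distance in frame 1: 12. Distance in frame 2: 8.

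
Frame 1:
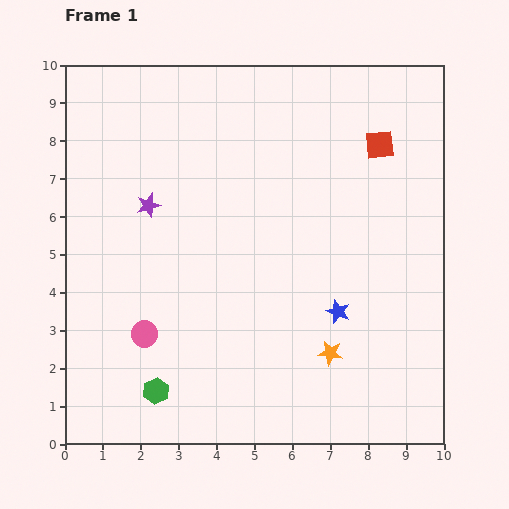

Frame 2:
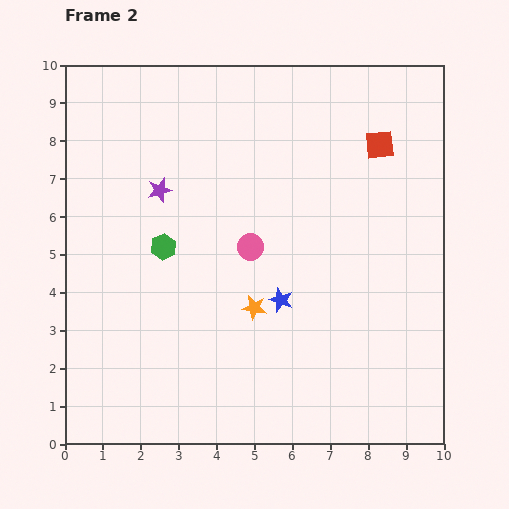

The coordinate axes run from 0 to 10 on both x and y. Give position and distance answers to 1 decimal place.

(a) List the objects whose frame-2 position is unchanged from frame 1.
the red square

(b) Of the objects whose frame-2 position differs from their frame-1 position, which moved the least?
the purple star

(moved 0.5)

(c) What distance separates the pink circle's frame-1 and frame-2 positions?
3.6

The pink circle moved from (2.1, 2.9) to (4.9, 5.2), a distance of √(2.8² + 2.3²) ≈ 3.6.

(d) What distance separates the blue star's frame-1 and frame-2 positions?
1.5

The blue star moved from (7.2, 3.5) to (5.7, 3.8), a distance of √(1.5² + 0.3²) ≈ 1.5.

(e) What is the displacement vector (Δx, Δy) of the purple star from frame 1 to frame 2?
(0.3, 0.4)

The purple star was at (2.2, 6.3) in frame 1 and (2.5, 6.7) in frame 2.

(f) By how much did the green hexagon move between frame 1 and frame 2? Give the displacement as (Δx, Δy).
(0.2, 3.8)

The green hexagon was at (2.4, 1.4) in frame 1 and (2.6, 5.2) in frame 2.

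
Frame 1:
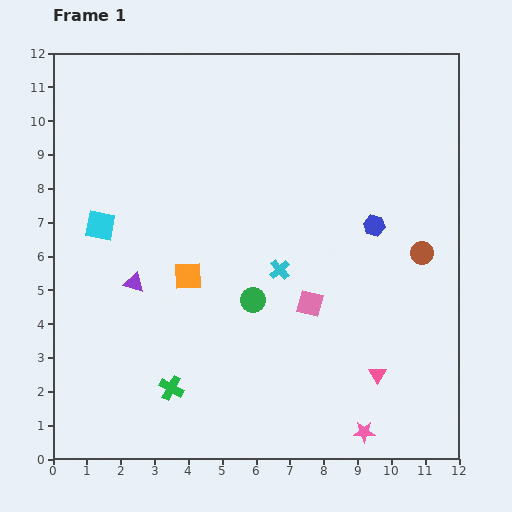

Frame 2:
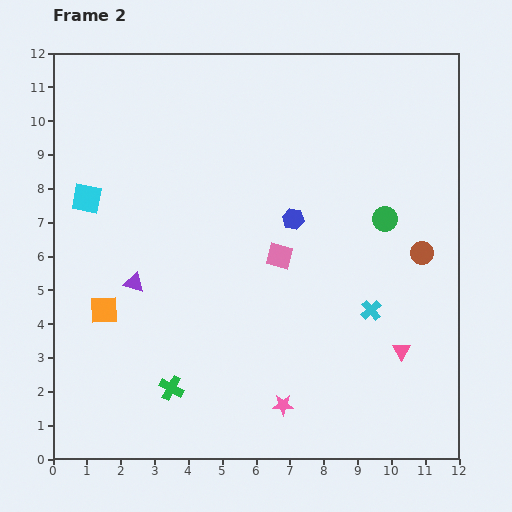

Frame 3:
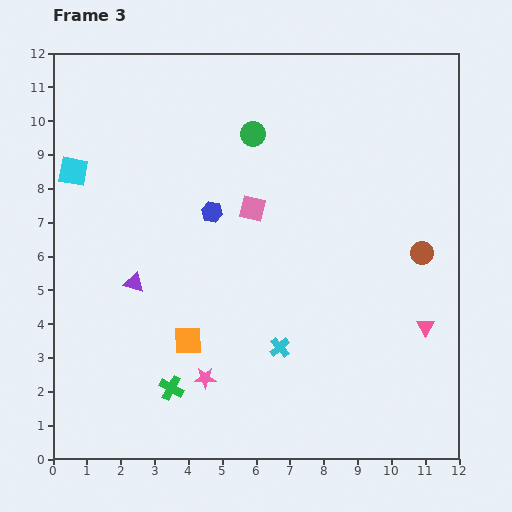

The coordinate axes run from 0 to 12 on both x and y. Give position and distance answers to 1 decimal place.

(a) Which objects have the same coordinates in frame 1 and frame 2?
the brown circle, the green cross, the purple triangle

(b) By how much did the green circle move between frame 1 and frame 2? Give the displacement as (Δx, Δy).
(3.9, 2.4)

The green circle was at (5.9, 4.7) in frame 1 and (9.8, 7.1) in frame 2.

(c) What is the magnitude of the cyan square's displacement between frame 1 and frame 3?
1.8

The cyan square moved from (1.4, 6.9) to (0.6, 8.5), a distance of √(0.8² + 1.6²) ≈ 1.8.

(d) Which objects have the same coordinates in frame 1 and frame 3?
the brown circle, the green cross, the purple triangle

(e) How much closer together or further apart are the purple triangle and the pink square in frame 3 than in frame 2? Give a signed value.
-0.3

Distance in frame 2: 4.4. Distance in frame 3: 4.1.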